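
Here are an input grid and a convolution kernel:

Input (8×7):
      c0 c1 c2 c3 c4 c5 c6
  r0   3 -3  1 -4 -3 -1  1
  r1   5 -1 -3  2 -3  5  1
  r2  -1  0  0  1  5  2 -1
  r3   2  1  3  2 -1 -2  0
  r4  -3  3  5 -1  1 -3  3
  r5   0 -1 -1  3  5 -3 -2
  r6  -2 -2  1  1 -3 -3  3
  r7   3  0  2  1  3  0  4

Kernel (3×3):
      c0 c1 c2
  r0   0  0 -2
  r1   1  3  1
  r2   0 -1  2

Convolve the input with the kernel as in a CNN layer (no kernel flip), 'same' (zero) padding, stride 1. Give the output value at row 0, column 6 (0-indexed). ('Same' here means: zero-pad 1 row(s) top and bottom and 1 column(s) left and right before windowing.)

1

The receptive field on the zero-padded input at this output position is [0 0 0 / -1 1 0 / 5 1 0]. Elementwise product with the kernel and sum: 0·-2 + -1·1 + 1·3 + 0·1 + 1·-1 + 0·2.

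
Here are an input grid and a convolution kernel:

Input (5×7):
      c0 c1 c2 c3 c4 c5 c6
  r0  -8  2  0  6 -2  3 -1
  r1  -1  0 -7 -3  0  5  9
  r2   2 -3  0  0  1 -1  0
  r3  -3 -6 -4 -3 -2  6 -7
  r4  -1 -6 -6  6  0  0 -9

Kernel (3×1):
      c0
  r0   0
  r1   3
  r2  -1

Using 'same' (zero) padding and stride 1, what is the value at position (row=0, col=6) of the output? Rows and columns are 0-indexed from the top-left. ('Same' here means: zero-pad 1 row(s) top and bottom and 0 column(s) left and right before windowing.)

-12

The receptive field on the zero-padded input at this output position is [0 / -1 / 9]. Elementwise product with the kernel and sum: -1·3 + 9·-1.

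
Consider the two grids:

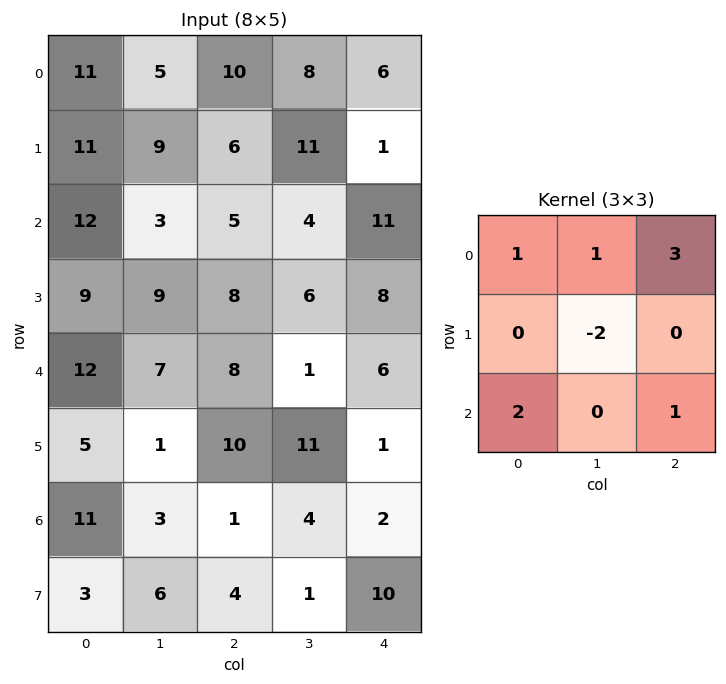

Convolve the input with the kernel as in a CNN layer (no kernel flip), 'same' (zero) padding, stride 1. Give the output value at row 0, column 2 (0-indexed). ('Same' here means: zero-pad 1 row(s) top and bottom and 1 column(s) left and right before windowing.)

9

The receptive field on the zero-padded input at this output position is [0 0 0 / 5 10 8 / 9 6 11]. Elementwise product with the kernel and sum: 0·1 + 0·1 + 0·3 + 10·-2 + 9·2 + 11·1.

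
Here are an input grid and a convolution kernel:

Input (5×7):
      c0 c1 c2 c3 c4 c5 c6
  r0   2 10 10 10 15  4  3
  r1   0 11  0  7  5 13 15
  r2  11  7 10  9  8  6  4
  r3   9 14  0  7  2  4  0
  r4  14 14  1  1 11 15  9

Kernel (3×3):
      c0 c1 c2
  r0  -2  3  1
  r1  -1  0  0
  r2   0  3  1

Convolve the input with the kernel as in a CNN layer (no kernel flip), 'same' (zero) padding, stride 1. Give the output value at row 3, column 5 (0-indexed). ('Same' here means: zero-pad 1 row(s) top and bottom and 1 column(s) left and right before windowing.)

The receptive field on the zero-padded input at this output position is [8 6 4 / 2 4 0 / 11 15 9]. Elementwise product with the kernel and sum: 8·-2 + 6·3 + 4·1 + 2·-1 + 15·3 + 9·1.

58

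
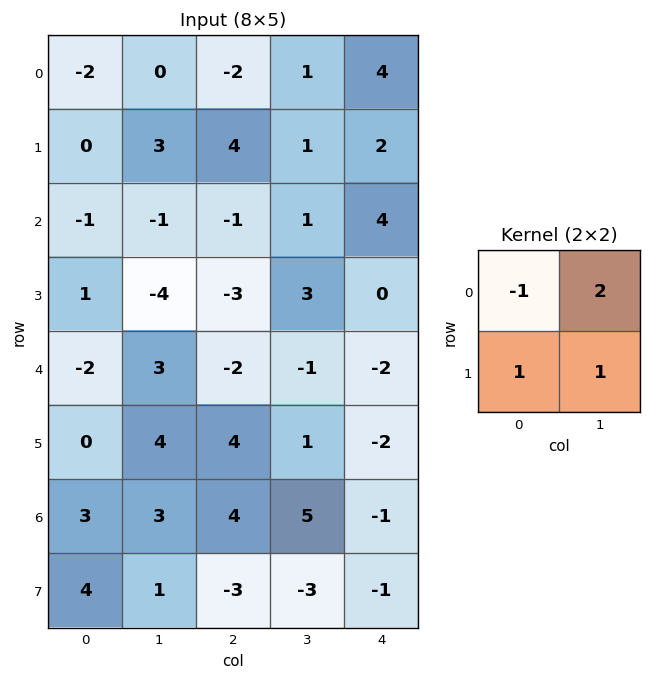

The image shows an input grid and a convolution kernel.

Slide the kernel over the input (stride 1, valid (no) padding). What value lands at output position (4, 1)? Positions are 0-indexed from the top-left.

The receptive field on the input at this output position is [3 -2 / 4 4]. Elementwise product with the kernel and sum: 3·-1 + -2·2 + 4·1 + 4·1.

1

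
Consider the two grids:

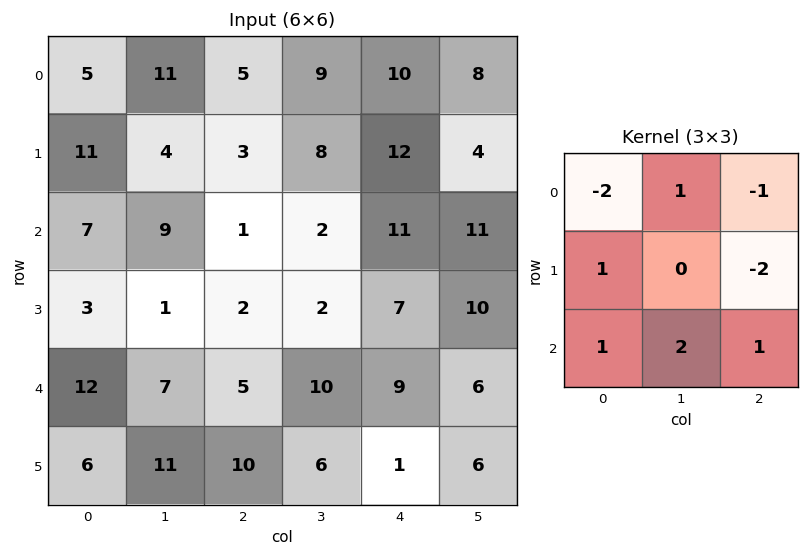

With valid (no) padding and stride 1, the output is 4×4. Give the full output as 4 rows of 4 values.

Output[0,0]: The receptive field on the input at this output position is [5 11 5 / 11 4 3 / 7 9 1]. Elementwise product with the kernel and sum: 5·-2 + 11·1 + 5·-1 + 11·1 + 3·-2 + 7·1 + 9·2 + 1·1.

27 -25 -16 19
-9 -1 -18 -2
24 5 11 12
33 22 1 5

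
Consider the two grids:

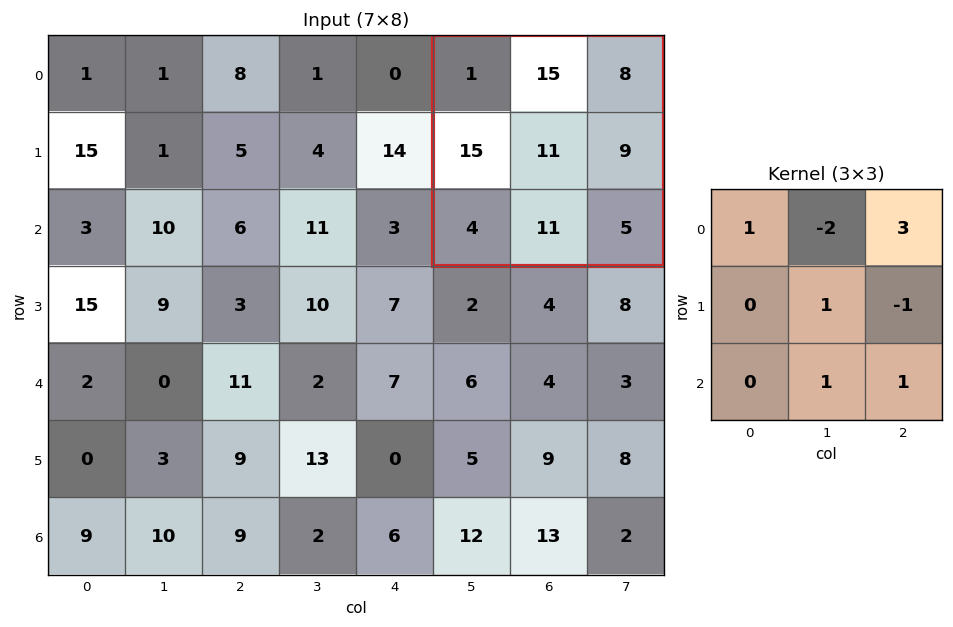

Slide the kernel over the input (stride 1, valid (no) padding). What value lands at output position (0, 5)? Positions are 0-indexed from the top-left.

13

The receptive field on the input at this output position is [1 15 8 / 15 11 9 / 4 11 5]. Elementwise product with the kernel and sum: 1·1 + 15·-2 + 8·3 + 11·1 + 9·-1 + 11·1 + 5·1.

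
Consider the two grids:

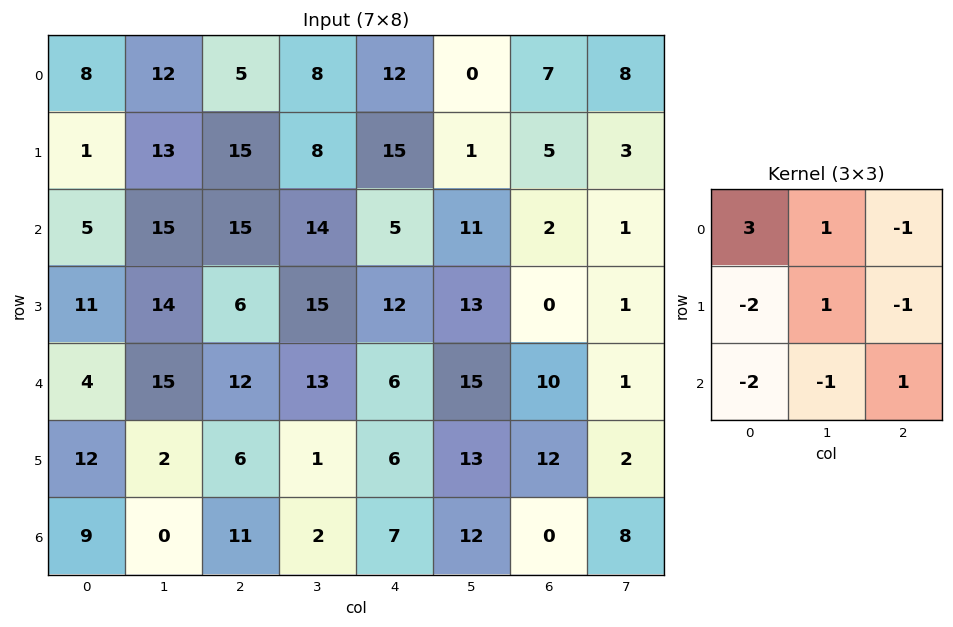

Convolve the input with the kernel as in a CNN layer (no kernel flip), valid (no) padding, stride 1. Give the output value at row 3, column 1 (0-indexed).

The receptive field on the input at this output position is [14 6 15 / 15 12 13 / 2 6 1]. Elementwise product with the kernel and sum: 14·3 + 6·1 + 15·-1 + 15·-2 + 12·1 + 13·-1 + 2·-2 + 6·-1 + 1·1.

-7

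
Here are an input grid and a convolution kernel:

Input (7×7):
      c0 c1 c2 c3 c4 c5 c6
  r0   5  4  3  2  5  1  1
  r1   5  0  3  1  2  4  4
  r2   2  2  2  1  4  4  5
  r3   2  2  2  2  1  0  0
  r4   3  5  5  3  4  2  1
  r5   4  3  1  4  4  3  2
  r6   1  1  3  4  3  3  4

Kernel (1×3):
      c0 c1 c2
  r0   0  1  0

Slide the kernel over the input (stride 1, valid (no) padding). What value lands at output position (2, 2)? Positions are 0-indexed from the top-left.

1

The receptive field on the input at this output position is [2 1 4]. Elementwise product with the kernel and sum: 1·1.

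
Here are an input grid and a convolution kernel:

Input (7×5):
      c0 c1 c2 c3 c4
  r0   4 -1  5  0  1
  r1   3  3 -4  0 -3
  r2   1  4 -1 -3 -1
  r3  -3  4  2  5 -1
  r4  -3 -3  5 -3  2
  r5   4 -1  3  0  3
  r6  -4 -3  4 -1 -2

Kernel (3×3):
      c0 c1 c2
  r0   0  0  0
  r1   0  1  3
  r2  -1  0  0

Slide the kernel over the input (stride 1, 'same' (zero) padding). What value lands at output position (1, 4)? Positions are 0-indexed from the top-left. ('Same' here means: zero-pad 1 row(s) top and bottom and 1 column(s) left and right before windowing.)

The receptive field on the zero-padded input at this output position is [0 1 0 / 0 -3 0 / -3 -1 0]. Elementwise product with the kernel and sum: -3·1 + 0·3 + -3·-1.

0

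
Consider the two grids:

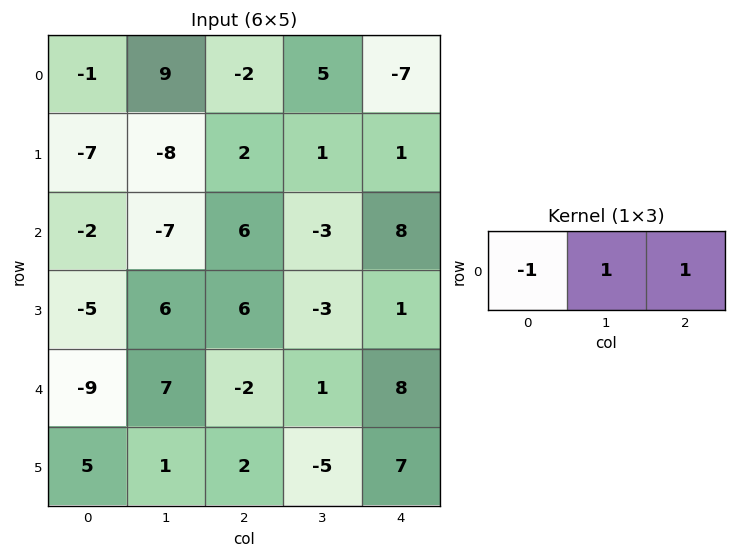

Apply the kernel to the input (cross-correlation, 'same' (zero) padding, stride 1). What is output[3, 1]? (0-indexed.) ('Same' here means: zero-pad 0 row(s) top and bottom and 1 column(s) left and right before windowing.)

17

The receptive field on the zero-padded input at this output position is [-5 6 6]. Elementwise product with the kernel and sum: -5·-1 + 6·1 + 6·1.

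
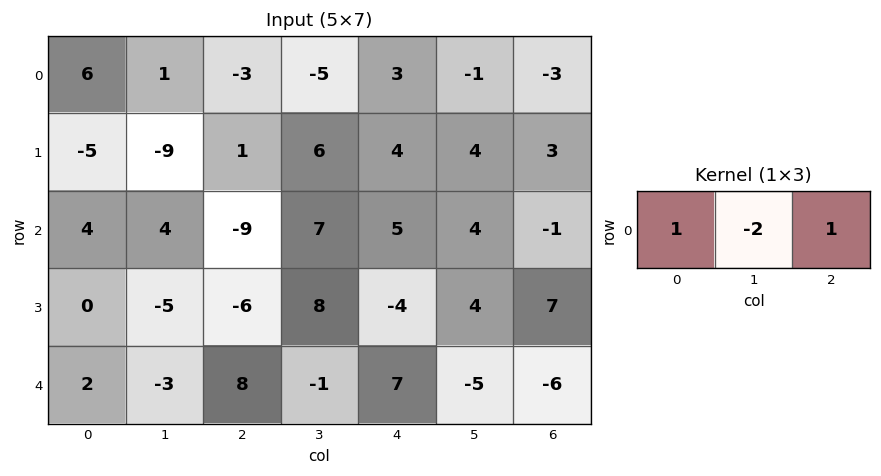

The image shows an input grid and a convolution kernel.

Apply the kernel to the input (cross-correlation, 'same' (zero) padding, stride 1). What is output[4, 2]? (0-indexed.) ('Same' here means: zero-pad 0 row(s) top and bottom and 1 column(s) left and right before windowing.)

-20

The receptive field on the zero-padded input at this output position is [-3 8 -1]. Elementwise product with the kernel and sum: -3·1 + 8·-2 + -1·1.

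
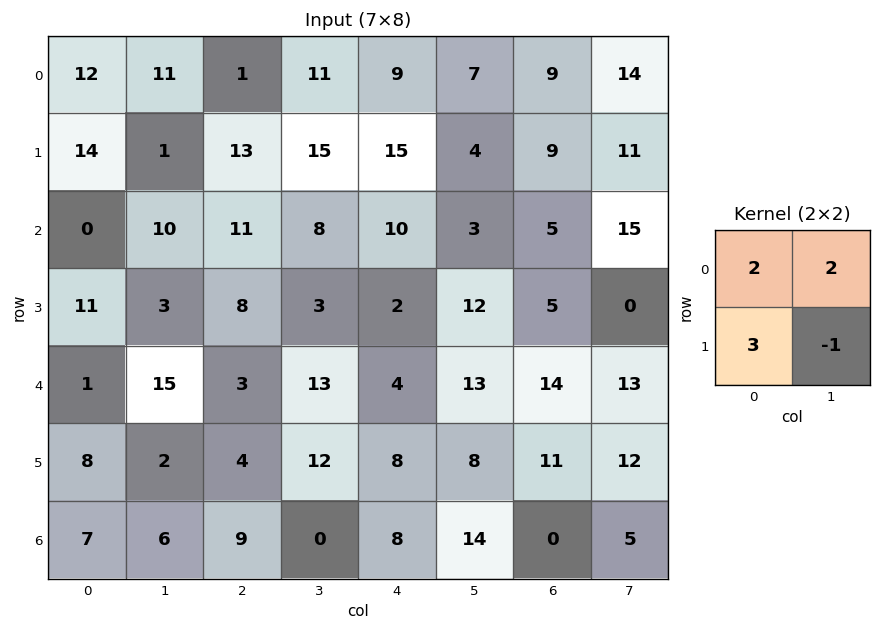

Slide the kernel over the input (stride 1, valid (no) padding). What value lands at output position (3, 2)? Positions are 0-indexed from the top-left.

The receptive field on the input at this output position is [8 3 / 3 13]. Elementwise product with the kernel and sum: 8·2 + 3·2 + 3·3 + 13·-1.

18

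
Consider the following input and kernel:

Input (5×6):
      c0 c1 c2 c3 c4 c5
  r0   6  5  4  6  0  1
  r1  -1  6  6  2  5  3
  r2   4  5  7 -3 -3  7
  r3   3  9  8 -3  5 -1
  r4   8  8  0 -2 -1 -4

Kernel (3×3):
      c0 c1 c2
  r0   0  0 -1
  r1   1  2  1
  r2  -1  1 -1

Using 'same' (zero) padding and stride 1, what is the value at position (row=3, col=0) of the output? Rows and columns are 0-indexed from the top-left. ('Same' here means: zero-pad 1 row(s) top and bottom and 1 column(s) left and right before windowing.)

10

The receptive field on the zero-padded input at this output position is [0 4 5 / 0 3 9 / 0 8 8]. Elementwise product with the kernel and sum: 5·-1 + 0·1 + 3·2 + 9·1 + 0·-1 + 8·1 + 8·-1.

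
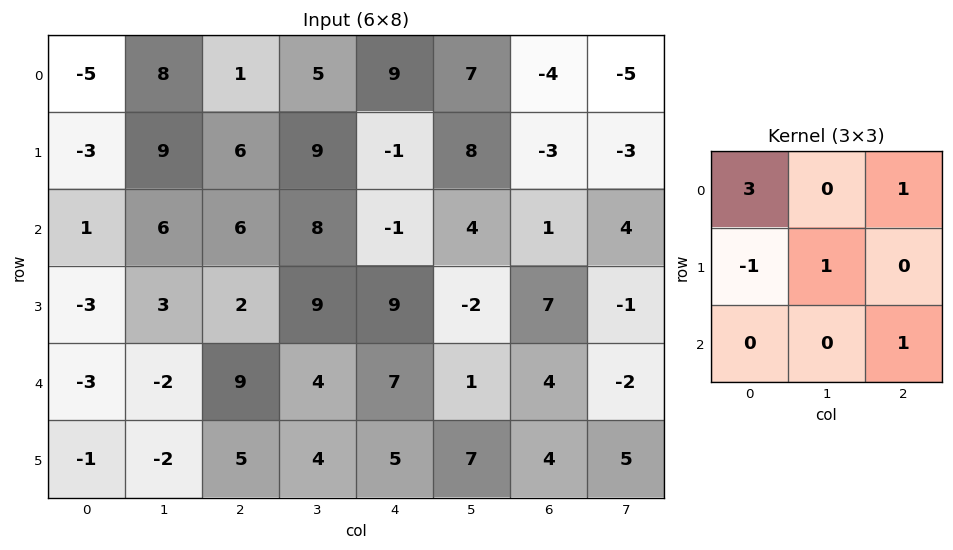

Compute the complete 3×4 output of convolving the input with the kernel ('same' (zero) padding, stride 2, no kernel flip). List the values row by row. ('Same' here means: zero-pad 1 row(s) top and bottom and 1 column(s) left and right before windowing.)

Output[0,0]: The receptive field on the zero-padded input at this output position is [0 0 0 / 0 -5 8 / 0 -3 9]. Elementwise product with the kernel and sum: 0·3 + 0·1 + 0·-1 + -5·1 + 9·1.

4 2 12 -14
13 45 24 17
-2 33 35 1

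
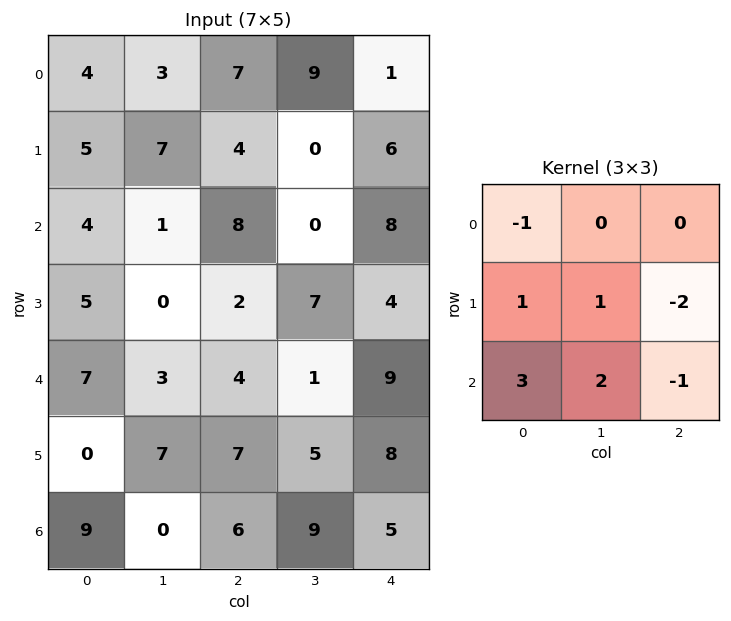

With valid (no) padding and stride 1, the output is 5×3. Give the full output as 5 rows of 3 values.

6 27 1
-3 -1 4
20 3 -2
4 35 8
7 4 23

Output[0,0]: The receptive field on the input at this output position is [4 3 7 / 5 7 4 / 4 1 8]. Elementwise product with the kernel and sum: 4·-1 + 5·1 + 7·1 + 4·-2 + 4·3 + 1·2 + 8·-1.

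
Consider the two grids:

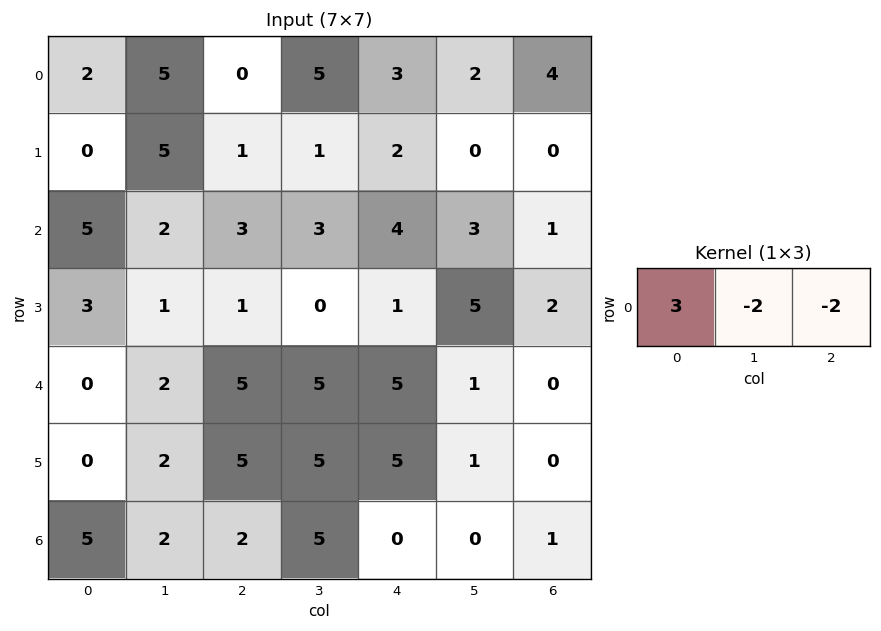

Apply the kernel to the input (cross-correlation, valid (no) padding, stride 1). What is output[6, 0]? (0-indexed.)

7

The receptive field on the input at this output position is [5 2 2]. Elementwise product with the kernel and sum: 5·3 + 2·-2 + 2·-2.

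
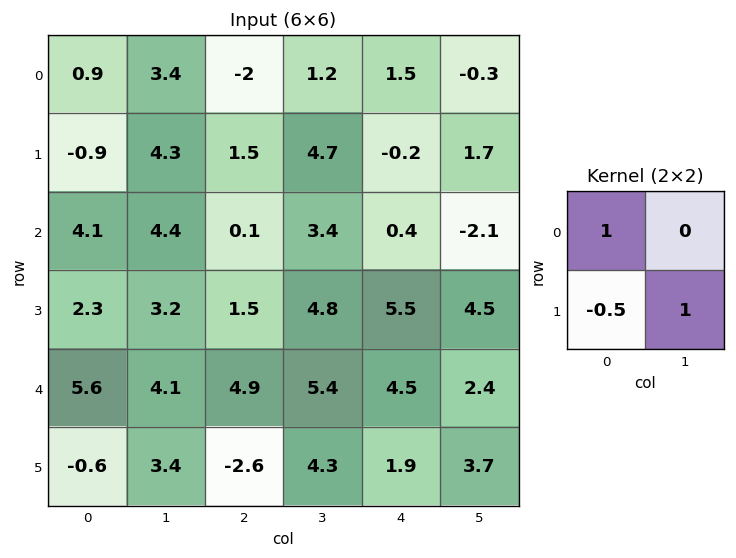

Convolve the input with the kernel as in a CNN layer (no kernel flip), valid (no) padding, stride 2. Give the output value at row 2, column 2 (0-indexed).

The receptive field on the input at this output position is [4.5 2.4 / 1.9 3.7]. Elementwise product with the kernel and sum: 4.5·1 + 1.9·-0.5 + 3.7·1.

7.25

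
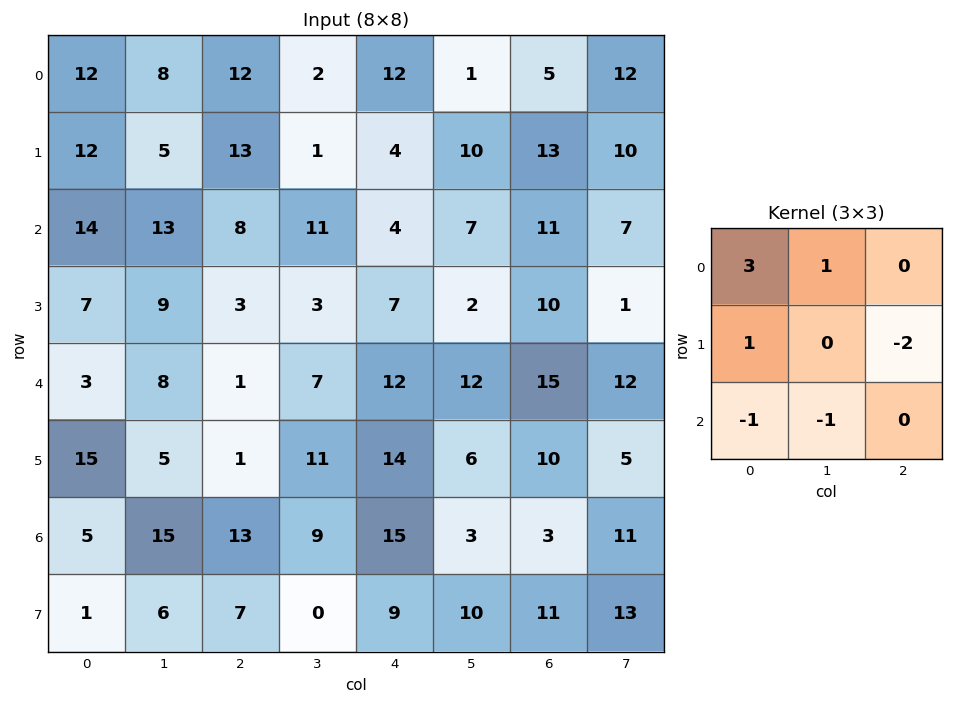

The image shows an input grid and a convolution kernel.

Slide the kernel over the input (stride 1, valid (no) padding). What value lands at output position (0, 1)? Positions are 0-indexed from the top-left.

The receptive field on the input at this output position is [8 12 2 / 5 13 1 / 13 8 11]. Elementwise product with the kernel and sum: 8·3 + 12·1 + 5·1 + 1·-2 + 13·-1 + 8·-1.

18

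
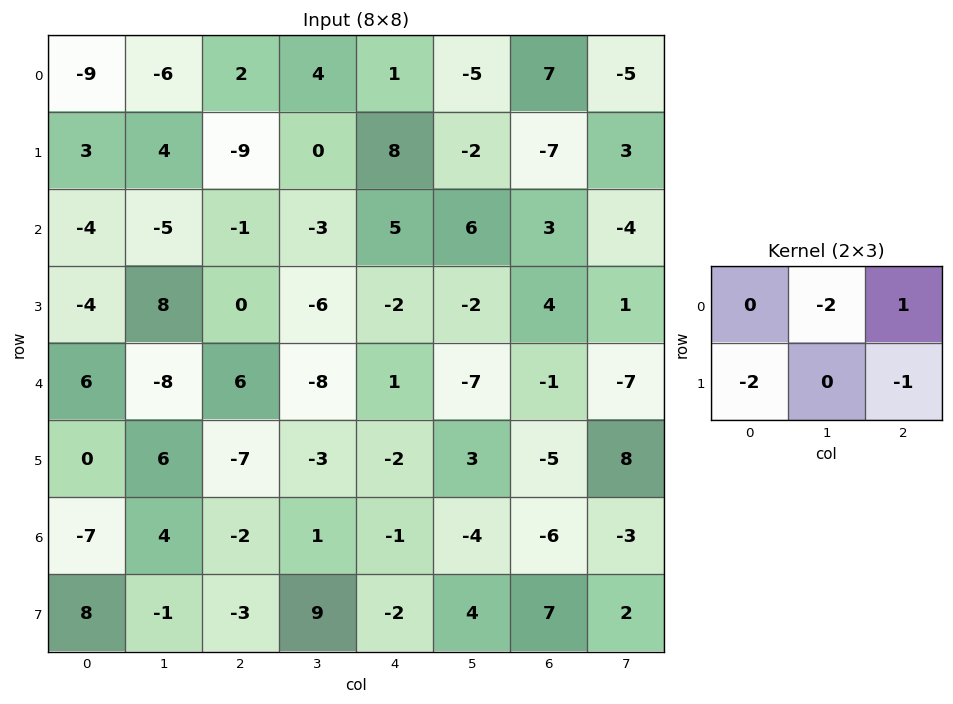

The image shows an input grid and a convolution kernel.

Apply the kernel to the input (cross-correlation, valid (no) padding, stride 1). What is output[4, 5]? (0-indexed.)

The receptive field on the input at this output position is [-7 -1 -7 / 3 -5 8]. Elementwise product with the kernel and sum: -1·-2 + -7·1 + 3·-2 + 8·-1.

-19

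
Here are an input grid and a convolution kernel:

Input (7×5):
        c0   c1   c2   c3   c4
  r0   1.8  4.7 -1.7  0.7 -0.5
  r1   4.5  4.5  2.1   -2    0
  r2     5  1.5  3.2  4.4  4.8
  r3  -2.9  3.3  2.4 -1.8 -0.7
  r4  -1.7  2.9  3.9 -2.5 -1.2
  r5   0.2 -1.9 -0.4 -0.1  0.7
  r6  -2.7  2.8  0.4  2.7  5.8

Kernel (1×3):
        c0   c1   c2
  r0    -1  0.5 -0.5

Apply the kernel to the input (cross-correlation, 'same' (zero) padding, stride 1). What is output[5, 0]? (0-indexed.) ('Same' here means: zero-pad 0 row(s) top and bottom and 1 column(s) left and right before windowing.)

1.05

The receptive field on the zero-padded input at this output position is [0 0.2 -1.9]. Elementwise product with the kernel and sum: 0·-1 + 0.2·0.5 + -1.9·-0.5.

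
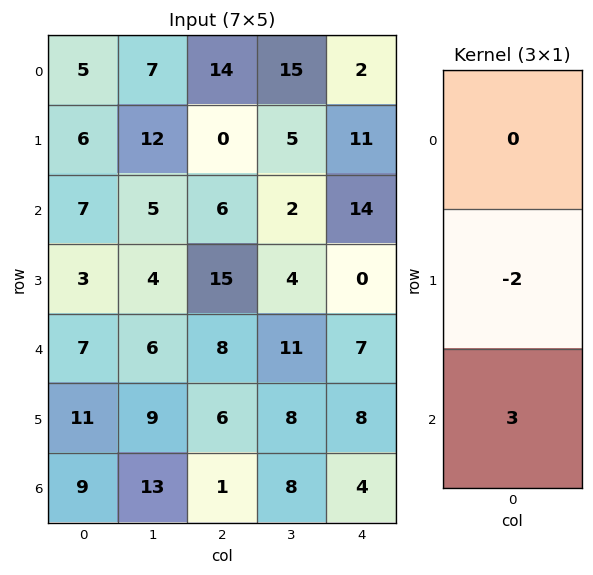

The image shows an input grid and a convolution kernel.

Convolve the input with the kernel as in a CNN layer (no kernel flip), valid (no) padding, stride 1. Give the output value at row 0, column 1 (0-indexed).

-9

The receptive field on the input at this output position is [7 / 12 / 5]. Elementwise product with the kernel and sum: 12·-2 + 5·3.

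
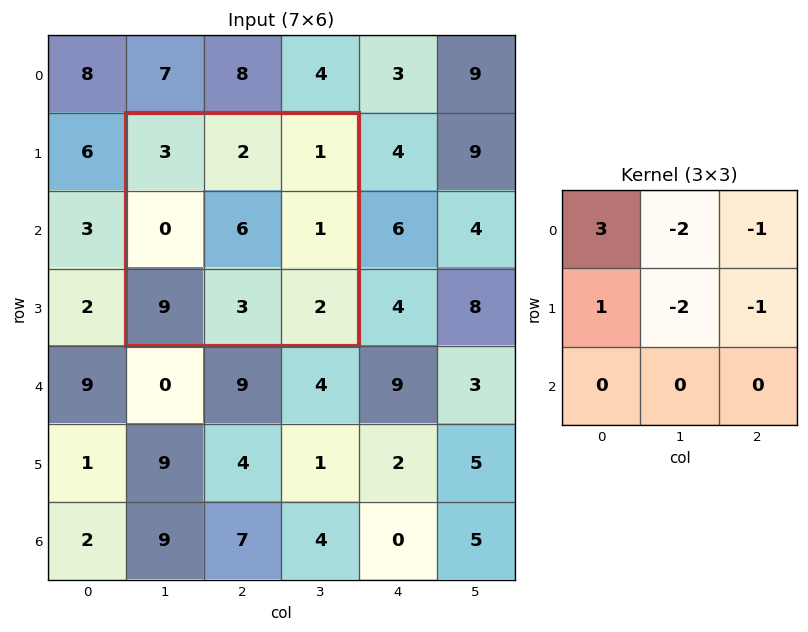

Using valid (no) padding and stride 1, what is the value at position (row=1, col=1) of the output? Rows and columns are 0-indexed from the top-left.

The receptive field on the input at this output position is [3 2 1 / 0 6 1 / 9 3 2]. Elementwise product with the kernel and sum: 3·3 + 2·-2 + 1·-1 + 0·1 + 6·-2 + 1·-1.

-9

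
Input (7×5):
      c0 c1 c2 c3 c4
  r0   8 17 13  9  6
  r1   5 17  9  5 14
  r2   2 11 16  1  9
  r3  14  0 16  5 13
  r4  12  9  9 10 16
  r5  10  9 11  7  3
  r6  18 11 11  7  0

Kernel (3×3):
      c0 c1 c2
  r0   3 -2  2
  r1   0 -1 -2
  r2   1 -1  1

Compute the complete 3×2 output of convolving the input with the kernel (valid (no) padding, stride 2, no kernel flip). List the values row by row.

-12 24
-4 48
23 30

Output[0,0]: The receptive field on the input at this output position is [8 17 13 / 5 17 9 / 2 11 16]. Elementwise product with the kernel and sum: 8·3 + 17·-2 + 13·2 + 17·-1 + 9·-2 + 2·1 + 11·-1 + 16·1.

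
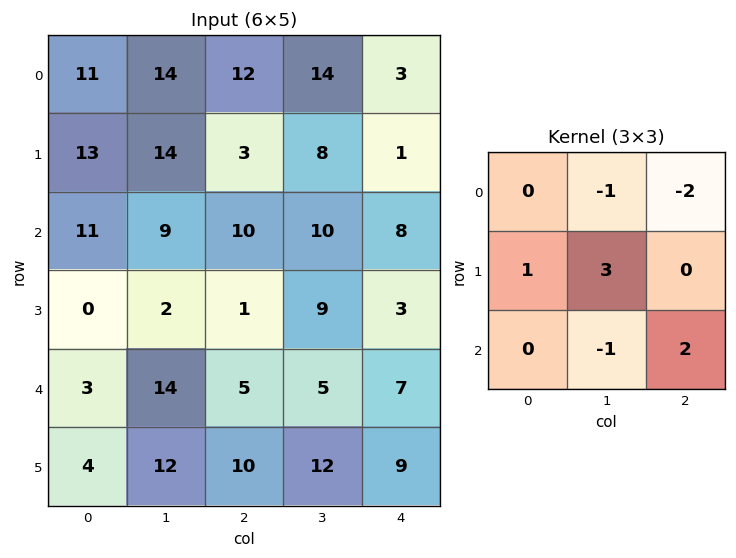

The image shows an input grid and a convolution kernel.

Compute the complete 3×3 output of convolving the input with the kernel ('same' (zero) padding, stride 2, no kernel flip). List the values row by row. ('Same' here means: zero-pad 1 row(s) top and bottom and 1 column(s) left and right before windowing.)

48 63 22
-4 37 30
25 24 14

Output[0,0]: The receptive field on the zero-padded input at this output position is [0 0 0 / 0 11 14 / 0 13 14]. Elementwise product with the kernel and sum: 0·-1 + 0·-2 + 0·1 + 11·3 + 13·-1 + 14·2.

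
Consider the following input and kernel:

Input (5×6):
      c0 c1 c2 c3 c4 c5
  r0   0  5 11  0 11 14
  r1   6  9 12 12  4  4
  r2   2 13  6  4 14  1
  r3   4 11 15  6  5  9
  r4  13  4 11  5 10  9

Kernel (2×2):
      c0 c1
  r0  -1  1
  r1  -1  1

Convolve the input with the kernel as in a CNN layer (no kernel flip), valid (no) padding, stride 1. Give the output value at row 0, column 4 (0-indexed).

3

The receptive field on the input at this output position is [11 14 / 4 4]. Elementwise product with the kernel and sum: 11·-1 + 14·1 + 4·-1 + 4·1.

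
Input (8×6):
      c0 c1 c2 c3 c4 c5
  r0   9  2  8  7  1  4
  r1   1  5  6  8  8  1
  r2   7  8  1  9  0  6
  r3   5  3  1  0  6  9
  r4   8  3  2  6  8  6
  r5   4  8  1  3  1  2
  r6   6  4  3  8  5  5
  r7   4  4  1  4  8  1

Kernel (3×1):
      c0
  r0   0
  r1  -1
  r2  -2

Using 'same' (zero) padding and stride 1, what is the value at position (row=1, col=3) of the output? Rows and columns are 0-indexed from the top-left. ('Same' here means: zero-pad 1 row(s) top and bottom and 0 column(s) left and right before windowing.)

-26

The receptive field on the zero-padded input at this output position is [7 / 8 / 9]. Elementwise product with the kernel and sum: 8·-1 + 9·-2.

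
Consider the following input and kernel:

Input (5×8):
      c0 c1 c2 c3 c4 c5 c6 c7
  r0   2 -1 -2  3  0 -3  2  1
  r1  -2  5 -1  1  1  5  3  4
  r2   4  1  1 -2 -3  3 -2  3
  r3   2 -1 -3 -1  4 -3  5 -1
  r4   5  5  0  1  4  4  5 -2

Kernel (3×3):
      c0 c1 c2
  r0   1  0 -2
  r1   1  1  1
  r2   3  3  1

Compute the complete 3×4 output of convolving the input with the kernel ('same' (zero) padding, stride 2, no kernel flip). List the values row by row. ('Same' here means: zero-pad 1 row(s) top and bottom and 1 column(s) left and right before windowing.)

0 13 11 28
0 -10 -5 6
12 7 14 6

Output[0,0]: The receptive field on the zero-padded input at this output position is [0 0 0 / 0 2 -1 / 0 -2 5]. Elementwise product with the kernel and sum: 0·1 + 0·-2 + 0·1 + 2·1 + -1·1 + 0·3 + -2·3 + 5·1.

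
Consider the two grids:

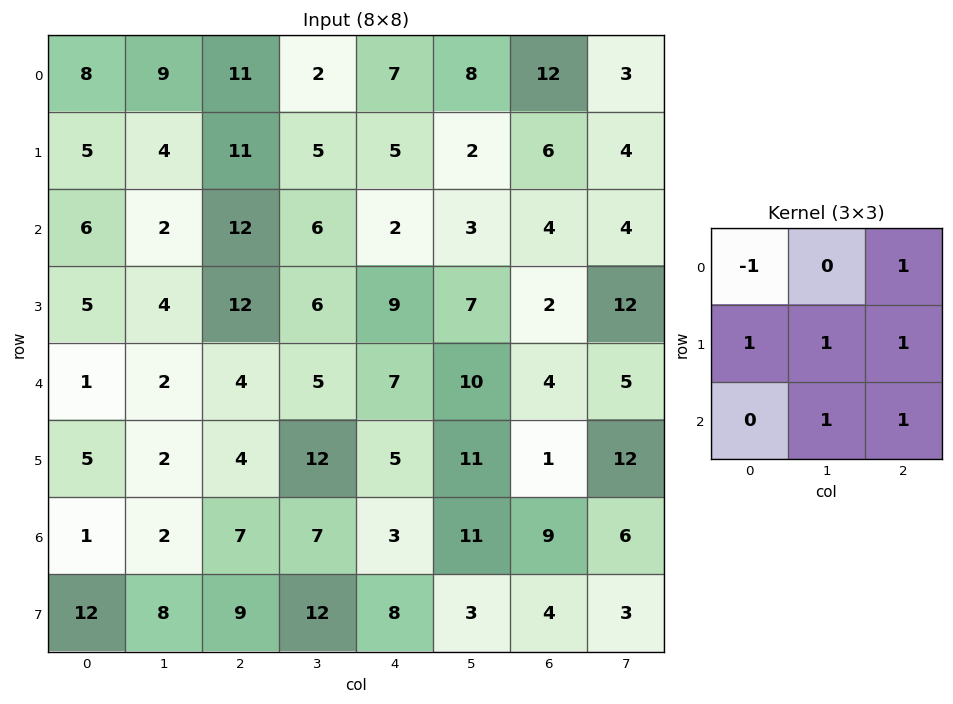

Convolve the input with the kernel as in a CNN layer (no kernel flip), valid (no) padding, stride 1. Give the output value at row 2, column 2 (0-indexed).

The receptive field on the input at this output position is [12 6 2 / 12 6 9 / 4 5 7]. Elementwise product with the kernel and sum: 12·-1 + 2·1 + 12·1 + 6·1 + 9·1 + 5·1 + 7·1.

29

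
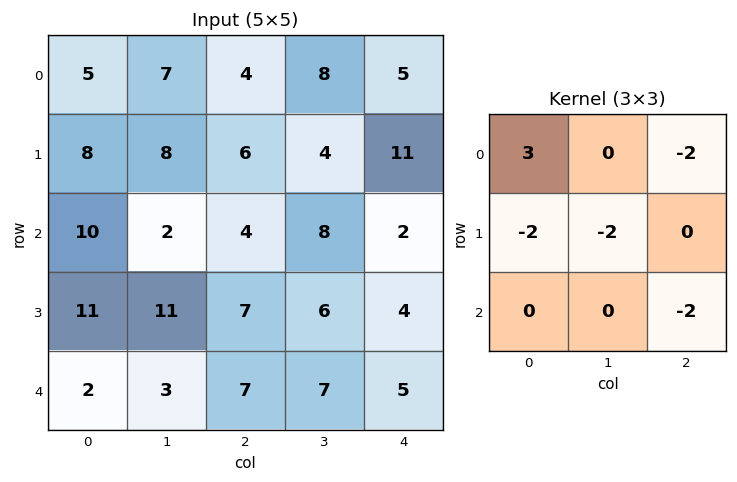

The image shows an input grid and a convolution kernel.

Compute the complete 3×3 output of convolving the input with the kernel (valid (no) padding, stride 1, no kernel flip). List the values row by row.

Output[0,0]: The receptive field on the input at this output position is [5 7 4 / 8 8 6 / 10 2 4]. Elementwise product with the kernel and sum: 5·3 + 4·-2 + 8·-2 + 8·-2 + 4·-2.
Output[0,1]: The receptive field on the input at this output position is [7 4 8 / 8 6 4 / 2 4 8]. Elementwise product with the kernel and sum: 7·3 + 8·-2 + 8·-2 + 6·-2 + 8·-2.

-33 -39 -22
-26 -8 -36
-36 -60 -28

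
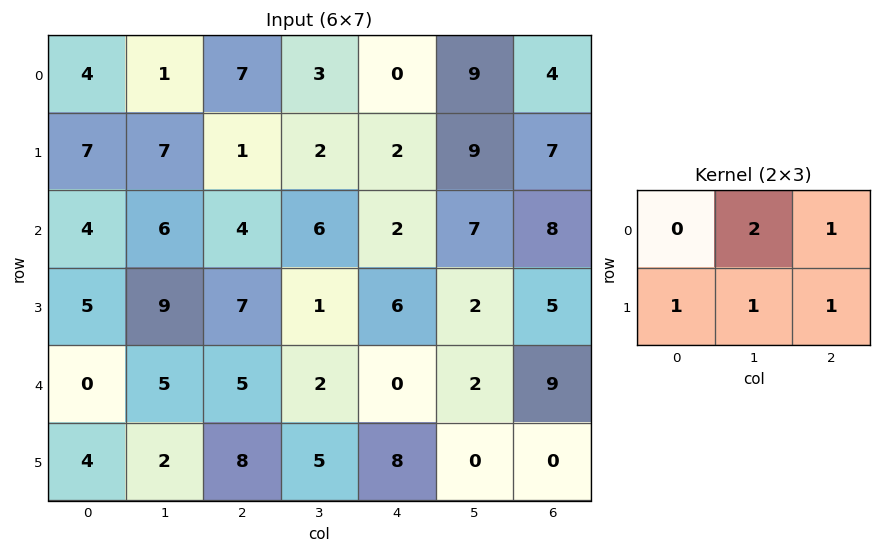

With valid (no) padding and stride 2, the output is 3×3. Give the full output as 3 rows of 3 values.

24 11 40
37 28 35
29 25 21

Output[0,0]: The receptive field on the input at this output position is [4 1 7 / 7 7 1]. Elementwise product with the kernel and sum: 1·2 + 7·1 + 7·1 + 7·1 + 1·1.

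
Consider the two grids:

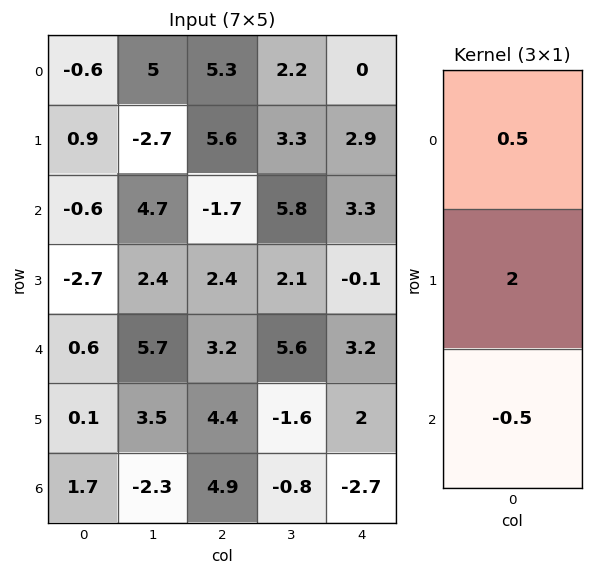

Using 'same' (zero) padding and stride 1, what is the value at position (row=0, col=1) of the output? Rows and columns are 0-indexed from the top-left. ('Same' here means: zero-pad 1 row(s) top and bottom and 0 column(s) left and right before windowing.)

The receptive field on the zero-padded input at this output position is [0 / 5 / -2.7]. Elementwise product with the kernel and sum: 0·0.5 + 5·2 + -2.7·-0.5.

11.35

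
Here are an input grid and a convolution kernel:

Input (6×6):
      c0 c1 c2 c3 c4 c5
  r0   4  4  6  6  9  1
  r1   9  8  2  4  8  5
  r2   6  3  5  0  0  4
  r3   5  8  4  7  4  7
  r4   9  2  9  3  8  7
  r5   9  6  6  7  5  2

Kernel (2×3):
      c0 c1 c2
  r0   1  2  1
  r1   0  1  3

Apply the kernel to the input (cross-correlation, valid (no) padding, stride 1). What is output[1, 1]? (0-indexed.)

The receptive field on the input at this output position is [8 2 4 / 3 5 0]. Elementwise product with the kernel and sum: 8·1 + 2·2 + 4·1 + 5·1 + 0·3.

21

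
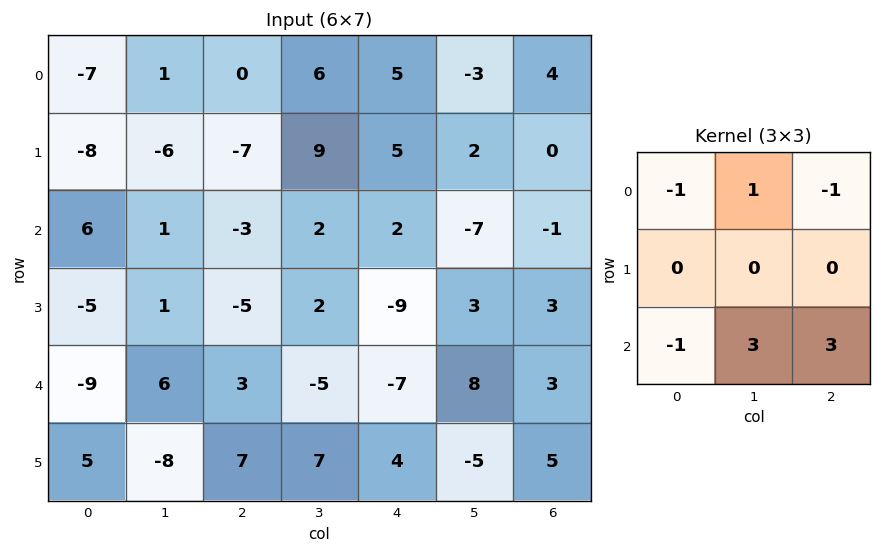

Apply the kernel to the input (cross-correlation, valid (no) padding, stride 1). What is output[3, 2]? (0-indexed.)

The receptive field on the input at this output position is [-5 2 -9 / 3 -5 -7 / 7 7 4]. Elementwise product with the kernel and sum: -5·-1 + 2·1 + -9·-1 + 7·-1 + 7·3 + 4·3.

42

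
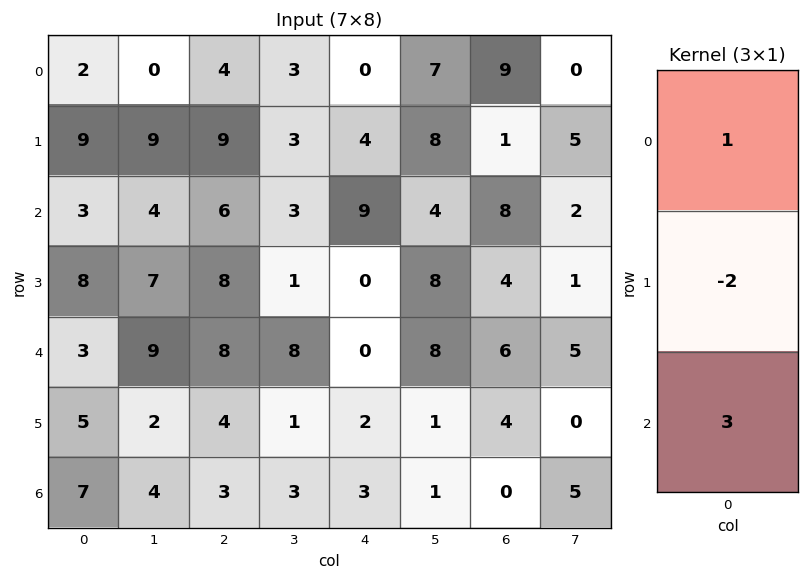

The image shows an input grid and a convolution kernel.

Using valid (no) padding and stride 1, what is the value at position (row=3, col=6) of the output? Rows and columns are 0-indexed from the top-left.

4

The receptive field on the input at this output position is [4 / 6 / 4]. Elementwise product with the kernel and sum: 4·1 + 6·-2 + 4·3.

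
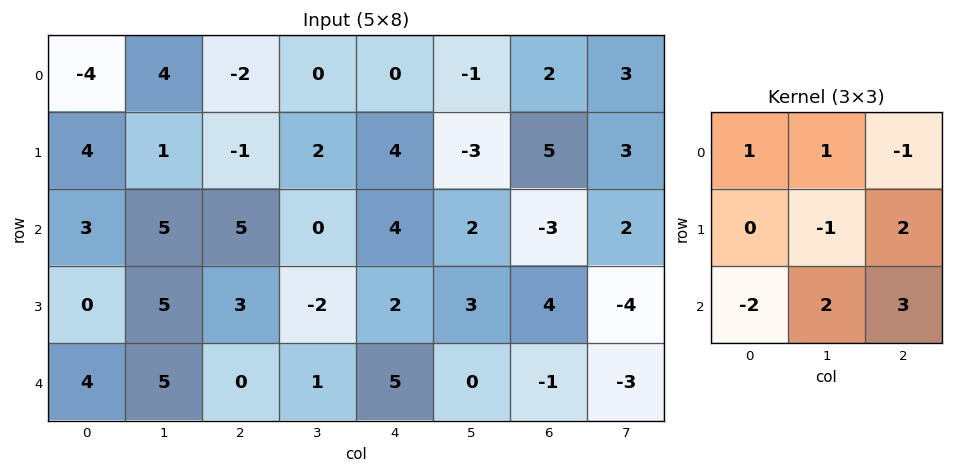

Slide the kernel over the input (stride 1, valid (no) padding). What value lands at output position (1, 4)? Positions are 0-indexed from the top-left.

The receptive field on the input at this output position is [4 -3 5 / 4 2 -3 / 2 3 4]. Elementwise product with the kernel and sum: 4·1 + -3·1 + 5·-1 + 2·-1 + -3·2 + 2·-2 + 3·2 + 4·3.

2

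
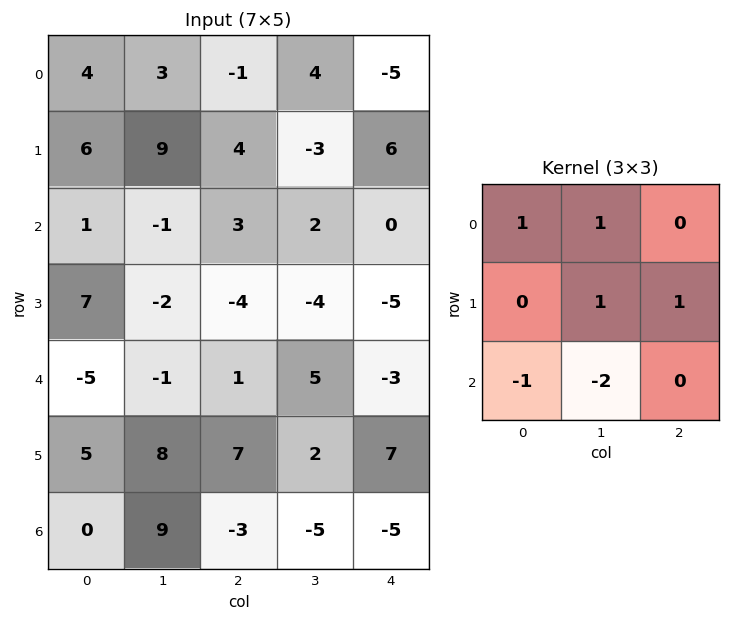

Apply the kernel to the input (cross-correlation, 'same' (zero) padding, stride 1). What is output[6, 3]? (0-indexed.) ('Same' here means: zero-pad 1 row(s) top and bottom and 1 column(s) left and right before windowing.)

The receptive field on the zero-padded input at this output position is [7 2 7 / -3 -5 -5 / 0 0 0]. Elementwise product with the kernel and sum: 7·1 + 2·1 + -5·1 + -5·1 + 0·-1 + 0·-2.

-1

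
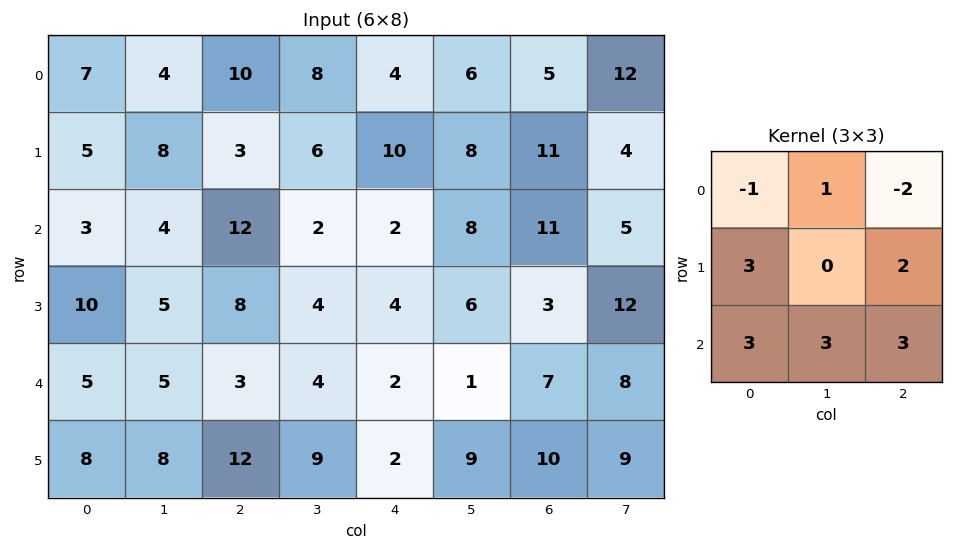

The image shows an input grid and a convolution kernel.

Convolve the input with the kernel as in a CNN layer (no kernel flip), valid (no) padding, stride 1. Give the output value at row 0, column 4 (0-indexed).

107

The receptive field on the input at this output position is [4 6 5 / 10 8 11 / 2 8 11]. Elementwise product with the kernel and sum: 4·-1 + 6·1 + 5·-2 + 10·3 + 11·2 + 2·3 + 8·3 + 11·3.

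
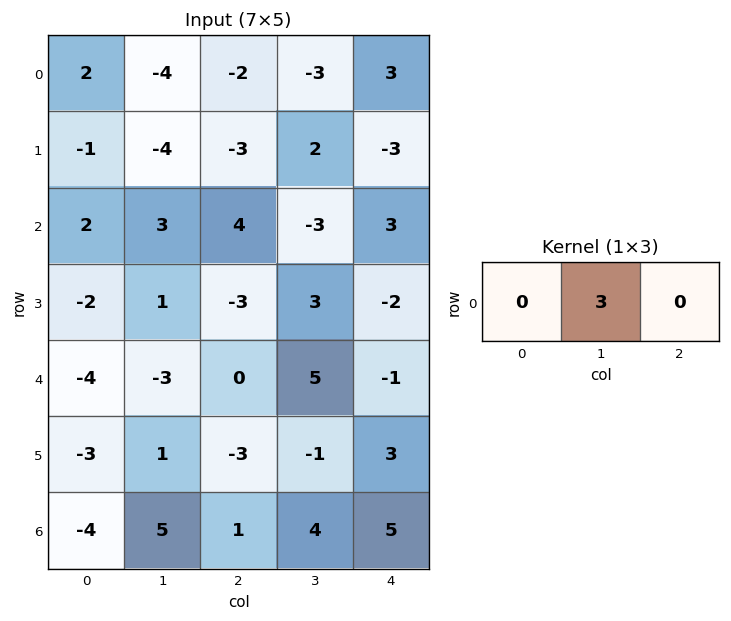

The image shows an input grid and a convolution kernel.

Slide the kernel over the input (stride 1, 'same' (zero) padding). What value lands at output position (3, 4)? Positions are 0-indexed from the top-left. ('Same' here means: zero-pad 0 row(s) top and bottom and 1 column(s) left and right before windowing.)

-6

The receptive field on the zero-padded input at this output position is [3 -2 0]. Elementwise product with the kernel and sum: -2·3.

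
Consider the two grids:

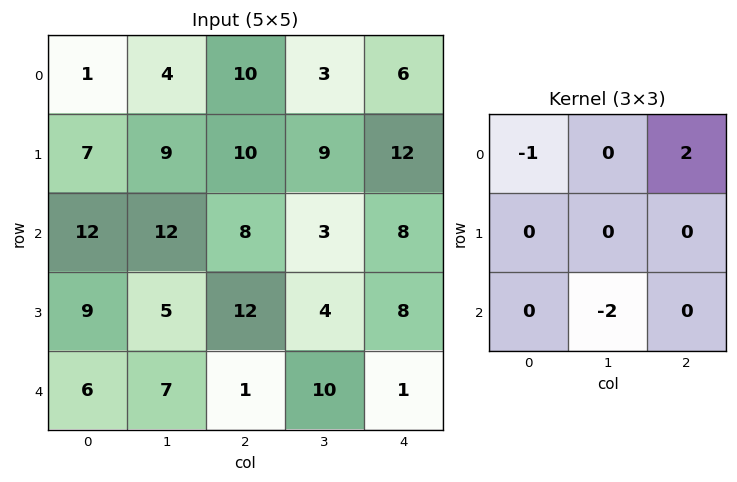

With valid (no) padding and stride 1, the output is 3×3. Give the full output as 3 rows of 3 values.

Output[0,0]: The receptive field on the input at this output position is [1 4 10 / 7 9 10 / 12 12 8]. Elementwise product with the kernel and sum: 1·-1 + 10·2 + 12·-2.

-5 -14 -4
3 -15 6
-10 -8 -12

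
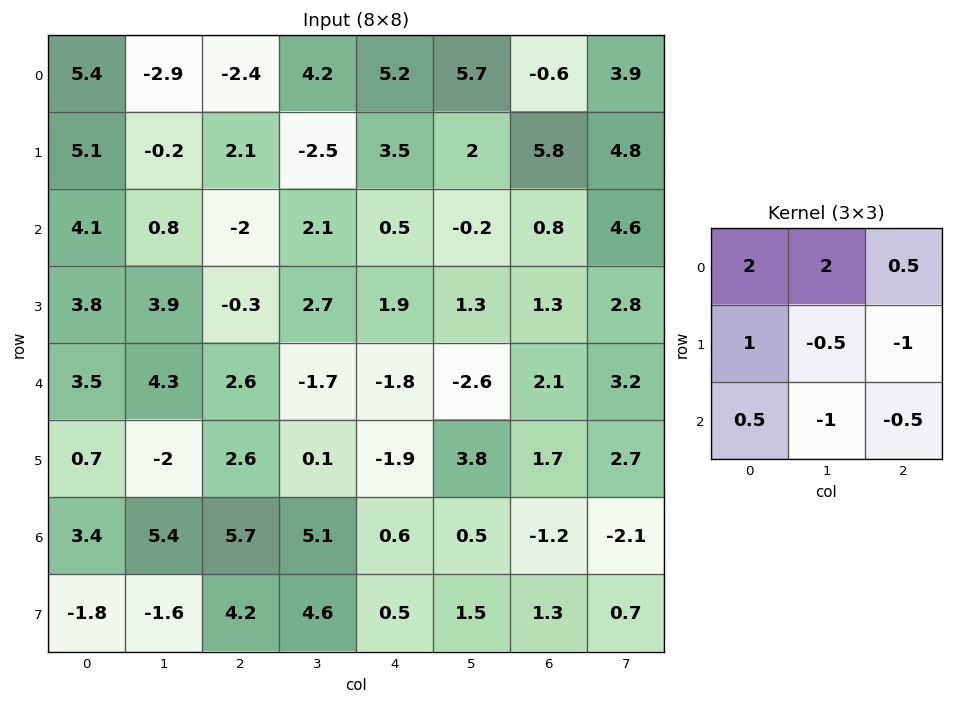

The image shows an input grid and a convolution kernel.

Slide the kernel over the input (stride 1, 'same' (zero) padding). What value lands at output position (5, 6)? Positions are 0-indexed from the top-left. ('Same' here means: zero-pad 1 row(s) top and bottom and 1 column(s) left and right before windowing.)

The receptive field on the zero-padded input at this output position is [-2.6 2.1 3.2 / 3.8 1.7 2.7 / 0.5 -1.2 -2.1]. Elementwise product with the kernel and sum: -2.6·2 + 2.1·2 + 3.2·0.5 + 3.8·1 + 1.7·-0.5 + 2.7·-1 + 0.5·0.5 + -1.2·-1 + -2.1·-0.5.

3.35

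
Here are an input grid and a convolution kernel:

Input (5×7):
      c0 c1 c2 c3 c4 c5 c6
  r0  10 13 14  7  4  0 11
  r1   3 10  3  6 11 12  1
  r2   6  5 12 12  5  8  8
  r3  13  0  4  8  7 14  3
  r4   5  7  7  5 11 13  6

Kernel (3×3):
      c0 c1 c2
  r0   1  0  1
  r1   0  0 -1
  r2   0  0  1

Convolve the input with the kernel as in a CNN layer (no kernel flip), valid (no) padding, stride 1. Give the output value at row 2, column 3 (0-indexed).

The receptive field on the input at this output position is [12 5 8 / 8 7 14 / 5 11 13]. Elementwise product with the kernel and sum: 12·1 + 8·1 + 14·-1 + 13·1.

19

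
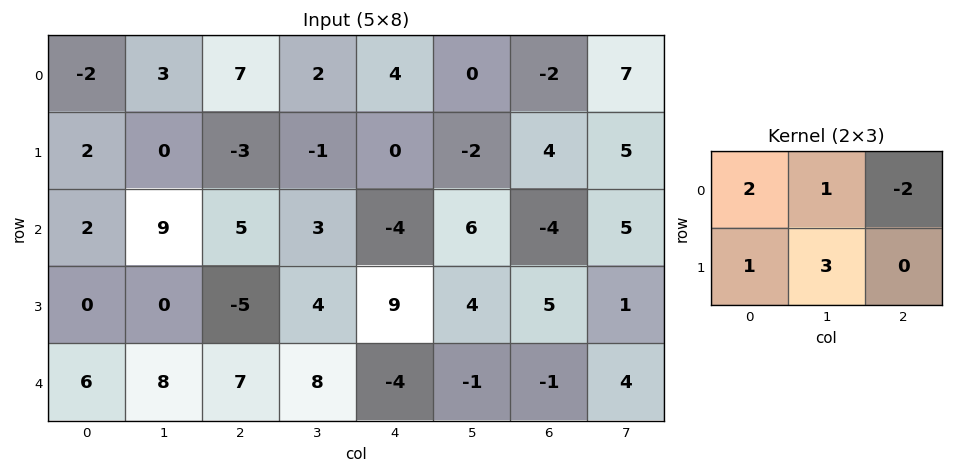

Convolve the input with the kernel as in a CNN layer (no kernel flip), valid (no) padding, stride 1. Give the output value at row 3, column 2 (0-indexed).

7

The receptive field on the input at this output position is [-5 4 9 / 7 8 -4]. Elementwise product with the kernel and sum: -5·2 + 4·1 + 9·-2 + 7·1 + 8·3.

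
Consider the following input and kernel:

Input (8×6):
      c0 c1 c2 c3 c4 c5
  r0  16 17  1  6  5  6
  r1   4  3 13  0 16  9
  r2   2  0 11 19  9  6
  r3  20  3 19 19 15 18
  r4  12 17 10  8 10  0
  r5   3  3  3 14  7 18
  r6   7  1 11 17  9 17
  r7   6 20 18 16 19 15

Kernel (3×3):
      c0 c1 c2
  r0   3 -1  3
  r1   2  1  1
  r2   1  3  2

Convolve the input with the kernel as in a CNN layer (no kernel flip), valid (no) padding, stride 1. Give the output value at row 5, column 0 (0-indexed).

143

The receptive field on the input at this output position is [3 3 3 / 7 1 11 / 6 20 18]. Elementwise product with the kernel and sum: 3·3 + 3·-1 + 3·3 + 7·2 + 1·1 + 11·1 + 6·1 + 20·3 + 18·2.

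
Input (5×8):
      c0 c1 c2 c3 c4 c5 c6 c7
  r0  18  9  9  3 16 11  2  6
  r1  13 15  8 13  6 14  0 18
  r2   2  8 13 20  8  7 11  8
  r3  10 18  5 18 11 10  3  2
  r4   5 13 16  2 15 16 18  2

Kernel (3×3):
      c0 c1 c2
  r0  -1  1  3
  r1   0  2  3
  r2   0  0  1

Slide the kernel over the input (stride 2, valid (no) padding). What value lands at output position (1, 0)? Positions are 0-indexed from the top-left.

The receptive field on the input at this output position is [2 8 13 / 10 18 5 / 5 13 16]. Elementwise product with the kernel and sum: 2·-1 + 8·1 + 13·3 + 18·2 + 5·3 + 16·1.

112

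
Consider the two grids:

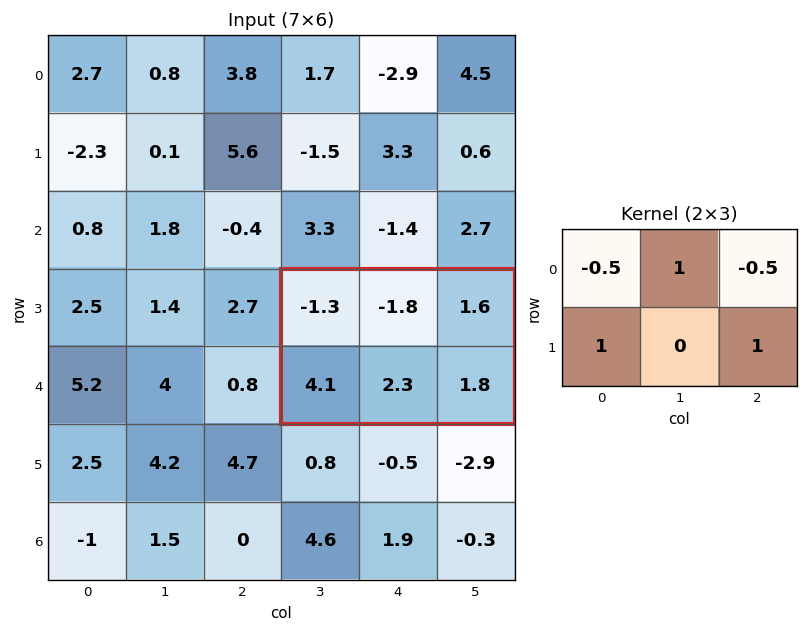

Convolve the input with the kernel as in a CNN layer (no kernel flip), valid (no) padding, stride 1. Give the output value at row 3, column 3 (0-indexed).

The receptive field on the input at this output position is [-1.3 -1.8 1.6 / 4.1 2.3 1.8]. Elementwise product with the kernel and sum: -1.3·-0.5 + -1.8·1 + 1.6·-0.5 + 4.1·1 + 1.8·1.

3.95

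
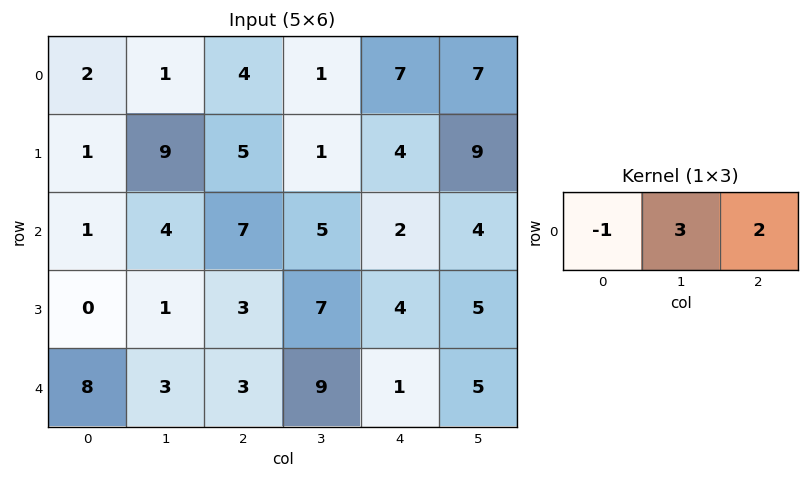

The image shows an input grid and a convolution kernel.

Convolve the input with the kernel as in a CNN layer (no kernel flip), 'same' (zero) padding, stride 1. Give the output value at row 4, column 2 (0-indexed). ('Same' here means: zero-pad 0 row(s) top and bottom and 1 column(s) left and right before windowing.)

The receptive field on the zero-padded input at this output position is [3 3 9]. Elementwise product with the kernel and sum: 3·-1 + 3·3 + 9·2.

24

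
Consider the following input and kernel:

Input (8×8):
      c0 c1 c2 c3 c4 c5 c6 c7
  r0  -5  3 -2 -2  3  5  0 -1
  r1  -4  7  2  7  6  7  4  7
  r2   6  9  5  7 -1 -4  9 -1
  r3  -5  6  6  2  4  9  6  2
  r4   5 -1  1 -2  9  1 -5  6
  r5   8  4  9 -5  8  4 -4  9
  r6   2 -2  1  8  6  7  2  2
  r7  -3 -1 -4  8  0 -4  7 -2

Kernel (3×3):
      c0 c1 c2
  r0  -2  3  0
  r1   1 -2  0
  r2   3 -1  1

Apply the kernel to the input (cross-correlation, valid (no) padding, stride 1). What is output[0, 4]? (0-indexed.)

The receptive field on the input at this output position is [3 5 0 / 6 7 4 / -1 -4 9]. Elementwise product with the kernel and sum: 3·-2 + 5·3 + 6·1 + 7·-2 + -1·3 + -4·-1 + 9·1.

11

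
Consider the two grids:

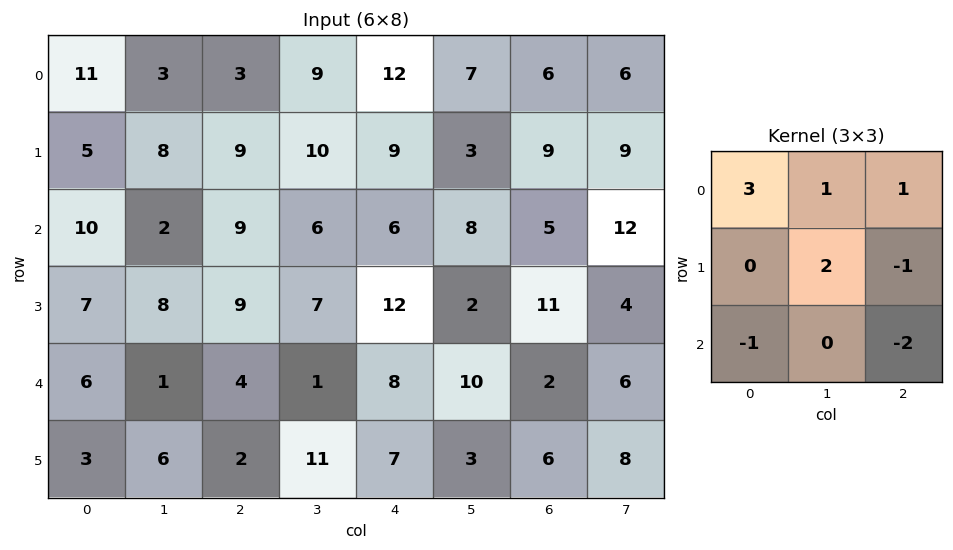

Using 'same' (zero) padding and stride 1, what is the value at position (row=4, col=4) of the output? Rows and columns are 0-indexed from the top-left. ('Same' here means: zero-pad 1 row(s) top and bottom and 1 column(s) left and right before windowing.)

The receptive field on the zero-padded input at this output position is [7 12 2 / 1 8 10 / 11 7 3]. Elementwise product with the kernel and sum: 7·3 + 12·1 + 2·1 + 8·2 + 10·-1 + 11·-1 + 3·-2.

24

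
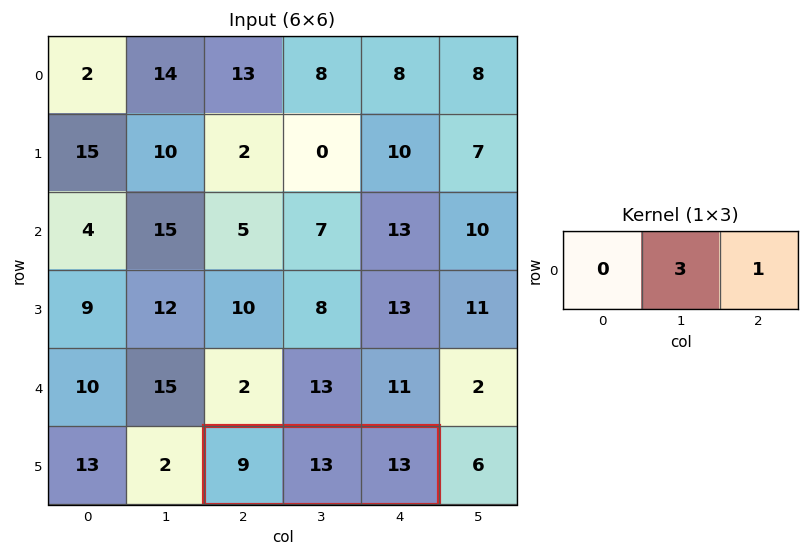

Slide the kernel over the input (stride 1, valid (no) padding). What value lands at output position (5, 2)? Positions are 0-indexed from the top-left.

52

The receptive field on the input at this output position is [9 13 13]. Elementwise product with the kernel and sum: 13·3 + 13·1.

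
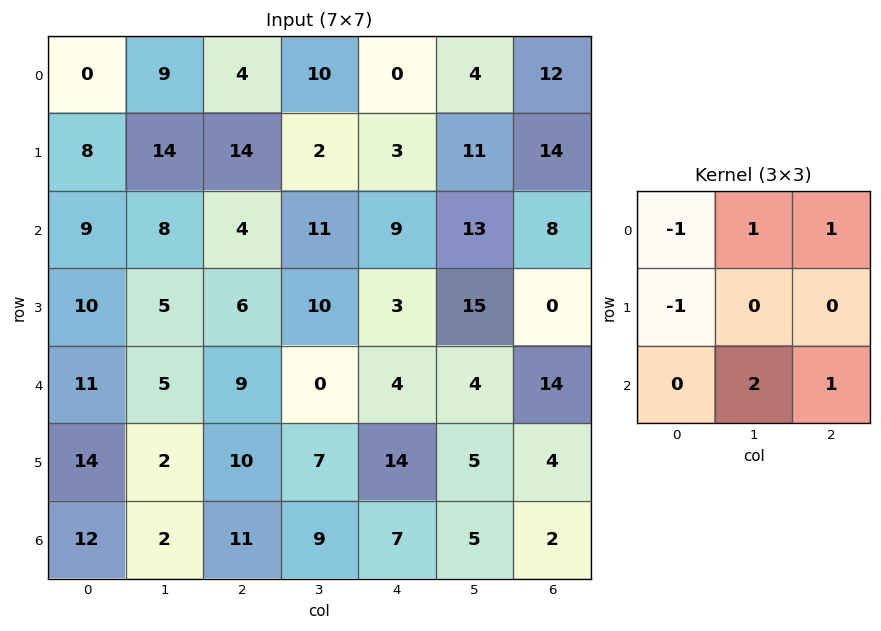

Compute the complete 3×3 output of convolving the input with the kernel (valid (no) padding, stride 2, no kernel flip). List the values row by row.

Output[0,0]: The receptive field on the input at this output position is [0 9 4 / 8 14 14 / 9 8 4]. Elementwise product with the kernel and sum: 0·-1 + 9·1 + 4·1 + 8·-1 + 8·2 + 4·1.
Output[0,1]: The receptive field on the input at this output position is [4 10 0 / 14 2 3 / 4 11 9]. Elementwise product with the kernel and sum: 4·-1 + 10·1 + 0·1 + 14·-1 + 11·2 + 9·1.

25 23 47
12 14 31
4 10 12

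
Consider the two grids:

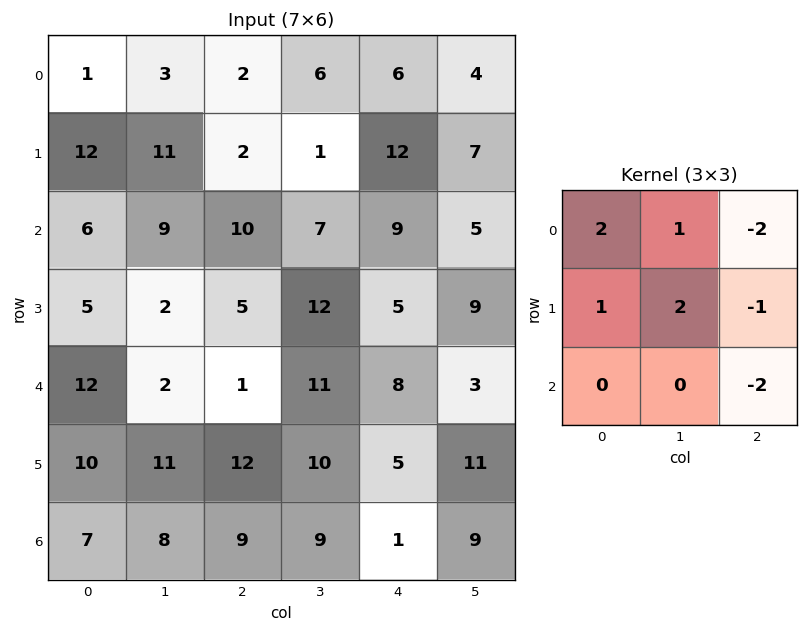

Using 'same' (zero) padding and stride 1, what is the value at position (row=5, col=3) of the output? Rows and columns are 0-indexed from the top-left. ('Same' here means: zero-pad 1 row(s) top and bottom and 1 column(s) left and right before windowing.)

The receptive field on the zero-padded input at this output position is [1 11 8 / 12 10 5 / 9 9 1]. Elementwise product with the kernel and sum: 1·2 + 11·1 + 8·-2 + 12·1 + 10·2 + 5·-1 + 1·-2.

22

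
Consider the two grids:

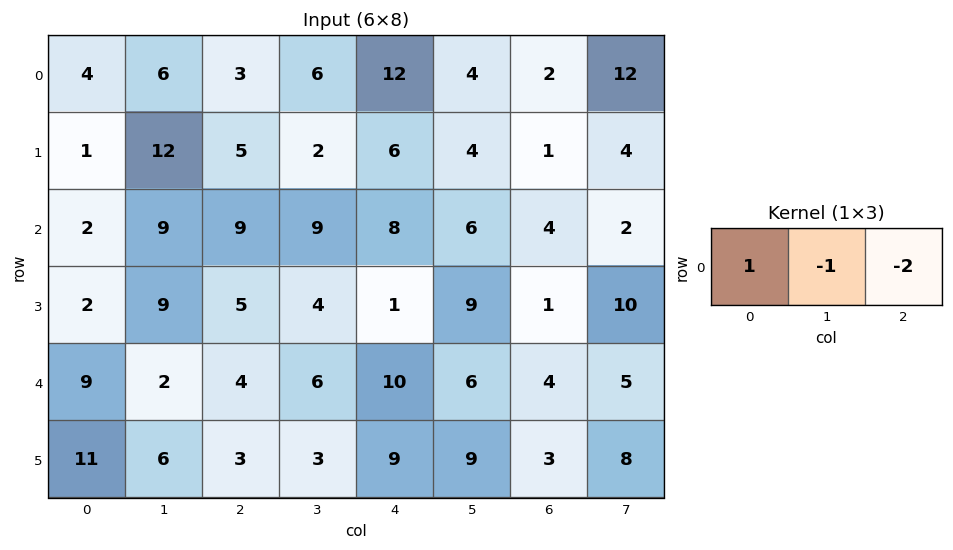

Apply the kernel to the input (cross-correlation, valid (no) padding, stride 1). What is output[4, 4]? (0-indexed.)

-4

The receptive field on the input at this output position is [10 6 4]. Elementwise product with the kernel and sum: 10·1 + 6·-1 + 4·-2.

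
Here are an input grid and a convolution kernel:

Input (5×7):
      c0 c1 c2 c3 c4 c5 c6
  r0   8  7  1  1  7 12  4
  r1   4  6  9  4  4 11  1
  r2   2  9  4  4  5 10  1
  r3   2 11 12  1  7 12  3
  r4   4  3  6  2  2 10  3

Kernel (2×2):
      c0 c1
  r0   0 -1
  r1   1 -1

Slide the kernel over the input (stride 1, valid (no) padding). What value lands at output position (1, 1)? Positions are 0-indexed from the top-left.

The receptive field on the input at this output position is [6 9 / 9 4]. Elementwise product with the kernel and sum: 9·-1 + 9·1 + 4·-1.

-4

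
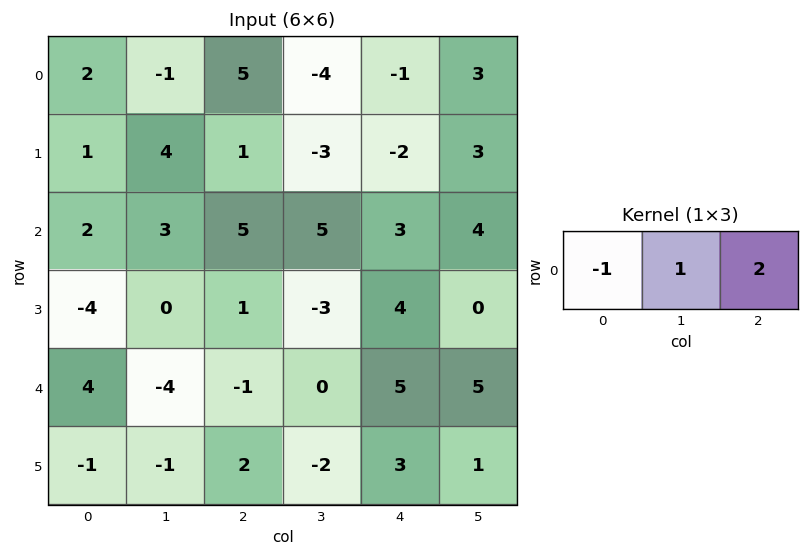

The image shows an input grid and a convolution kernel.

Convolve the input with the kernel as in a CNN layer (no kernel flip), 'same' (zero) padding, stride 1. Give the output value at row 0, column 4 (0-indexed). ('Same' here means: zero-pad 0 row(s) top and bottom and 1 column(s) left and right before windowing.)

The receptive field on the zero-padded input at this output position is [-4 -1 3]. Elementwise product with the kernel and sum: -4·-1 + -1·1 + 3·2.

9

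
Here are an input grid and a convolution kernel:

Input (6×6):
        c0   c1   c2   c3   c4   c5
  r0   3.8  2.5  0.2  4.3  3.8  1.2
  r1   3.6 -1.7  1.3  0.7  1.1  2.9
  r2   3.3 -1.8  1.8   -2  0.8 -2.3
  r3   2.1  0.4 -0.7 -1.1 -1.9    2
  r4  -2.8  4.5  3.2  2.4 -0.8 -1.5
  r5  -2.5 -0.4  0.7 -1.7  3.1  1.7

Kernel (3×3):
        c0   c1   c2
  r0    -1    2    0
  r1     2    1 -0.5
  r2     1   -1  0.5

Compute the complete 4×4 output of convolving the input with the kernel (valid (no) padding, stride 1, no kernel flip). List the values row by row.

Output[0,0]: The receptive field on the input at this output position is [3.8 2.5 0.2 / 3.6 -1.7 1.3 / 3.3 -1.8 1.8]. Elementwise product with the kernel and sum: 3.8·-1 + 2.5·2 + 3.6·2 + -1.7·1 + 1.3·-0.5 + 3.3·1 + -1.8·-1 + 1.8·0.5.
Output[0,1]: The receptive field on the input at this output position is [2.5 0.2 4.3 / -1.7 1.3 0.7 / -1.8 1.8 -2]. Elementwise product with the kernel and sum: 2.5·-1 + 0.2·2 + -1.7·2 + 1.3·1 + 0.7·-0.5 + -1.8·1 + 1.8·-1 + -2·0.5.

12.05 -9.15 15.35 0.4
-1.75 4.05 0.75 1.25
-7.65 8.55 -6.95 0.95
-5.75 7.25 11.65 -1.9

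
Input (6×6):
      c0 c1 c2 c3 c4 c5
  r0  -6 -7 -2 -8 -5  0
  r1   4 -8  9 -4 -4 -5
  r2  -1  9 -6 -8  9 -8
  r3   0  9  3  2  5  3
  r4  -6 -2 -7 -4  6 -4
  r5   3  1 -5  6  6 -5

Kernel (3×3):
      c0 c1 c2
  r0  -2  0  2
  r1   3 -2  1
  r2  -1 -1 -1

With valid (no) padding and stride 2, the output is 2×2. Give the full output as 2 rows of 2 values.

Output[0,0]: The receptive field on the input at this output position is [-6 -7 -2 / 4 -8 9 / -1 9 -6]. Elementwise product with the kernel and sum: -6·-2 + -2·2 + 4·3 + -8·-2 + 9·1 + -1·-1 + 9·-1 + -6·-1.

43 30
-10 45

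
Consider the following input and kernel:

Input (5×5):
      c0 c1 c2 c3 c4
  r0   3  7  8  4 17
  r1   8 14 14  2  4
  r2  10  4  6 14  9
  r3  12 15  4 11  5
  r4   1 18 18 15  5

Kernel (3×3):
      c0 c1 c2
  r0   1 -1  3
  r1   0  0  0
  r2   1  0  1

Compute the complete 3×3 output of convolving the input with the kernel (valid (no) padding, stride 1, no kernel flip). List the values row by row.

Output[0,0]: The receptive field on the input at this output position is [3 7 8 / 8 14 14 / 10 4 6]. Elementwise product with the kernel and sum: 3·1 + 7·-1 + 8·3 + 10·1 + 6·1.

36 29 70
52 32 33
43 73 42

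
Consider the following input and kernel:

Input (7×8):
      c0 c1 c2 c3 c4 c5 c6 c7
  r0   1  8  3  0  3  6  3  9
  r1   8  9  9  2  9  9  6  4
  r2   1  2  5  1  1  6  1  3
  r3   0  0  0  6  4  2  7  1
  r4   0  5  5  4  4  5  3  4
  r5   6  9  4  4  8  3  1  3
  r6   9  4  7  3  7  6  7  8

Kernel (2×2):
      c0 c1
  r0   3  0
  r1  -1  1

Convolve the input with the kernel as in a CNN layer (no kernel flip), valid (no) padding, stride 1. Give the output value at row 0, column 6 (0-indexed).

7

The receptive field on the input at this output position is [3 9 / 6 4]. Elementwise product with the kernel and sum: 3·3 + 6·-1 + 4·1.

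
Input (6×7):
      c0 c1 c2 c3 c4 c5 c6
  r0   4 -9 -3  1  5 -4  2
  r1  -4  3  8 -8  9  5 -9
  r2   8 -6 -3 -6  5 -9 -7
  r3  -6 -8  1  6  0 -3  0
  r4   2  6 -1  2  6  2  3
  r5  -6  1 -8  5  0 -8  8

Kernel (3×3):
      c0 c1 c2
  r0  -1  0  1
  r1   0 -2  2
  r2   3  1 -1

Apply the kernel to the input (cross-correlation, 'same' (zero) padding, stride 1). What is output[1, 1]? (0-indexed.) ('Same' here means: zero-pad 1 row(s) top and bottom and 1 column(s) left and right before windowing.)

24

The receptive field on the zero-padded input at this output position is [4 -9 -3 / -4 3 8 / 8 -6 -3]. Elementwise product with the kernel and sum: 4·-1 + -3·1 + 3·-2 + 8·2 + 8·3 + -6·1 + -3·-1.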